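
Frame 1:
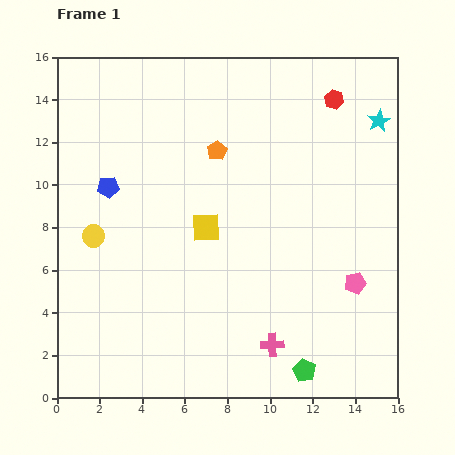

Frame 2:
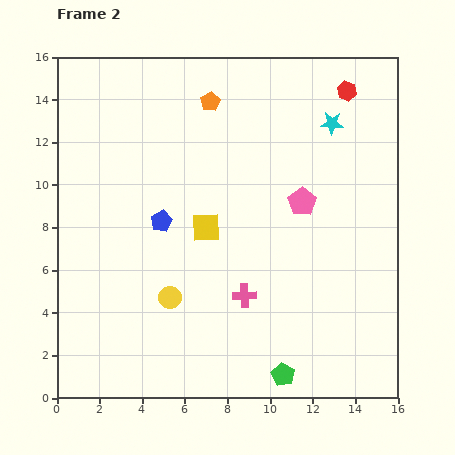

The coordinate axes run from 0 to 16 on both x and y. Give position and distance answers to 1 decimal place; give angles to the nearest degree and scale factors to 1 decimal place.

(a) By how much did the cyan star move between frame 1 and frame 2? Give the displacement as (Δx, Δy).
(-2.2, -0.1)

The cyan star was at (15.1, 13.0) in frame 1 and (12.9, 12.9) in frame 2.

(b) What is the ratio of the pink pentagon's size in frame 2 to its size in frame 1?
1.3×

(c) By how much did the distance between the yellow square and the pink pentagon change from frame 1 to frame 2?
-2.8

Distance in frame 1: 7.5. Distance in frame 2: 4.7.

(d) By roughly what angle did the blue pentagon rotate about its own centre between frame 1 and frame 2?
23° counter-clockwise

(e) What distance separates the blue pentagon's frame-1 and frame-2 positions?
3.0

The blue pentagon moved from (2.4, 9.9) to (4.9, 8.3), a distance of √(2.5² + 1.6²) ≈ 3.0.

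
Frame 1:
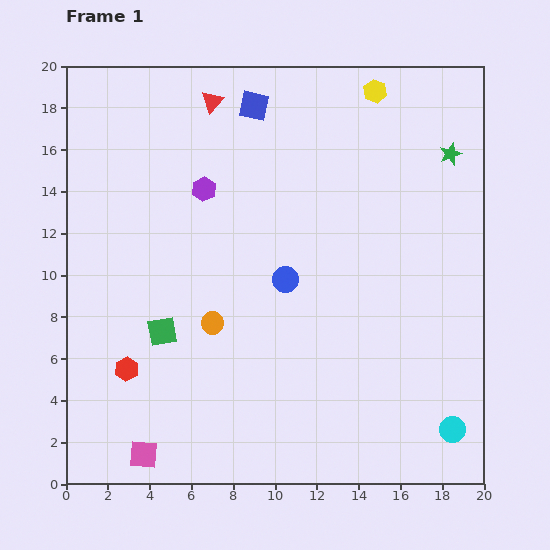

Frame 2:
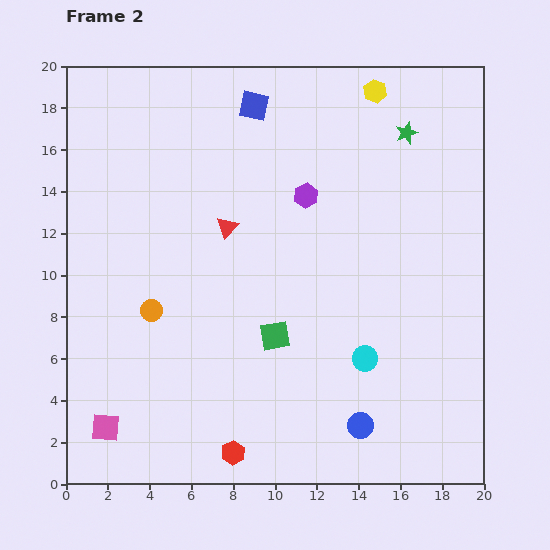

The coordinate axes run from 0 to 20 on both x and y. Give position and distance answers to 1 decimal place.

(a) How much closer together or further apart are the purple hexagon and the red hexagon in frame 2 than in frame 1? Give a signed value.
+3.4

Distance in frame 1: 9.4. Distance in frame 2: 12.8.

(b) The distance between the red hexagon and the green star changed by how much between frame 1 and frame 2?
-1.2

Distance in frame 1: 18.6. Distance in frame 2: 17.4.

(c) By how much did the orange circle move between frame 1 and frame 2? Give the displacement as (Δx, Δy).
(-2.9, 0.6)

The orange circle was at (7.0, 7.7) in frame 1 and (4.1, 8.3) in frame 2.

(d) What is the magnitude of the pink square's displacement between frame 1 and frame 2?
2.2

The pink square moved from (3.7, 1.4) to (1.9, 2.7), a distance of √(1.8² + 1.3²) ≈ 2.2.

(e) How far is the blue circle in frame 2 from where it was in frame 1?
7.9

The blue circle moved from (10.5, 9.8) to (14.1, 2.8), a distance of √(3.6² + 7.0²) ≈ 7.9.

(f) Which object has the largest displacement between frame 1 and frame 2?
the blue circle

(moved 7.9; next 6.5)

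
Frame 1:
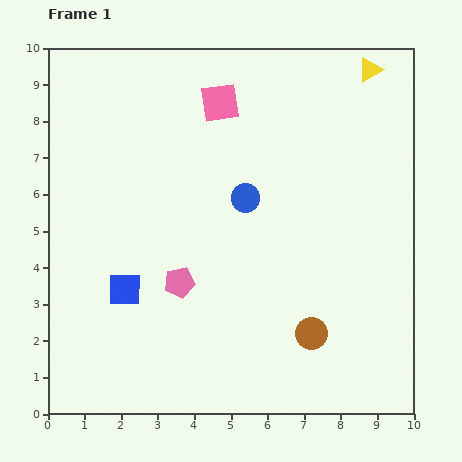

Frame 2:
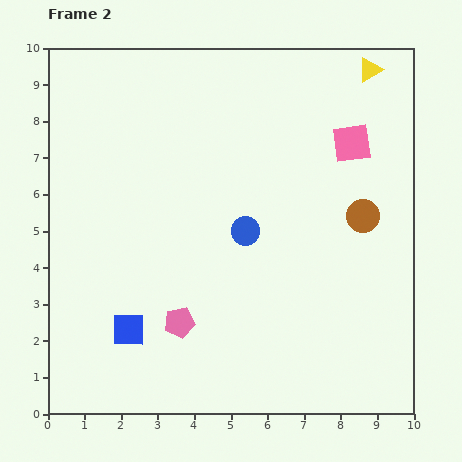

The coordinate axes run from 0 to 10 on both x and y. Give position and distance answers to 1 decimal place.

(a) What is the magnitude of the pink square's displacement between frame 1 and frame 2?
3.8

The pink square moved from (4.7, 8.5) to (8.3, 7.4), a distance of √(3.6² + 1.1²) ≈ 3.8.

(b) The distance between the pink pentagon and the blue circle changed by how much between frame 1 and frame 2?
+0.2

Distance in frame 1: 2.9. Distance in frame 2: 3.1.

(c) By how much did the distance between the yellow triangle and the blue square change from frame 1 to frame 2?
+0.7

Distance in frame 1: 9.0. Distance in frame 2: 9.7.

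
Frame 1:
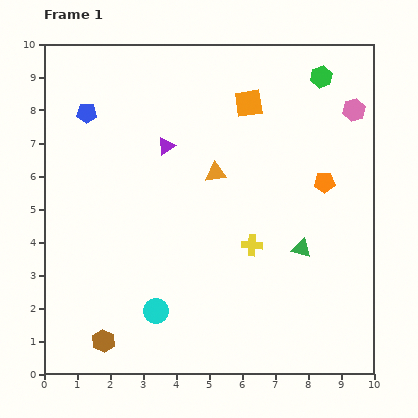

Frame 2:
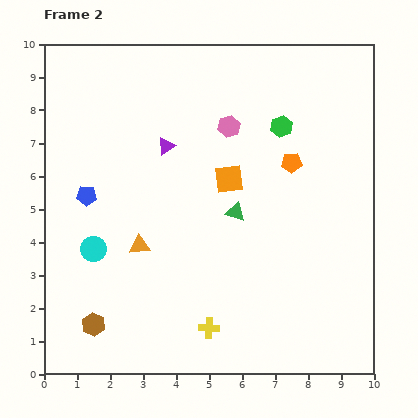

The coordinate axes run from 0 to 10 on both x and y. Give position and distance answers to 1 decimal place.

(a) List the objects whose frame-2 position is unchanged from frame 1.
the purple triangle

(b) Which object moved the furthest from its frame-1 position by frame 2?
the pink hexagon

(moved 3.8; next 3.2)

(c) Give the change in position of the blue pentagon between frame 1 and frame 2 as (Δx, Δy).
(0.0, -2.5)

The blue pentagon was at (1.3, 7.9) in frame 1 and (1.3, 5.4) in frame 2.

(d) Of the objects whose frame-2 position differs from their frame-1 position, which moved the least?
the brown hexagon

(moved 0.6)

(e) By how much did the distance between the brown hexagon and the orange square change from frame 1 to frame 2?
-2.4

Distance in frame 1: 8.4. Distance in frame 2: 6.0.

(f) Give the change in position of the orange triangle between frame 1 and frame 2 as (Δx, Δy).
(-2.3, -2.2)

The orange triangle was at (5.2, 6.1) in frame 1 and (2.9, 3.9) in frame 2.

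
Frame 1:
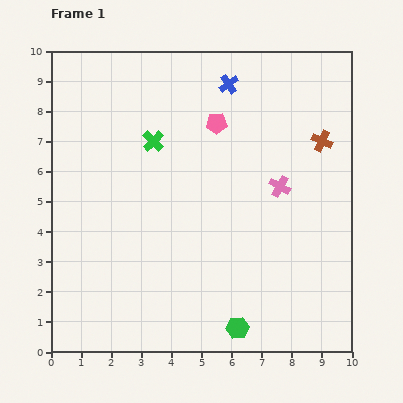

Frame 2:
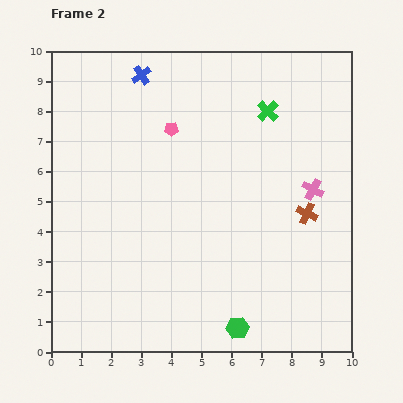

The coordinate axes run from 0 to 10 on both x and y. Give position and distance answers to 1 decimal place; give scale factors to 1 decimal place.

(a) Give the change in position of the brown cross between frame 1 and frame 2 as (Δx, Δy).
(-0.5, -2.4)

The brown cross was at (9.0, 7.0) in frame 1 and (8.5, 4.6) in frame 2.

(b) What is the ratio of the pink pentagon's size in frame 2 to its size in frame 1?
0.7×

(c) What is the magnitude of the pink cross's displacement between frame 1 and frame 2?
1.1

The pink cross moved from (7.6, 5.5) to (8.7, 5.4), a distance of √(1.1² + 0.1²) ≈ 1.1.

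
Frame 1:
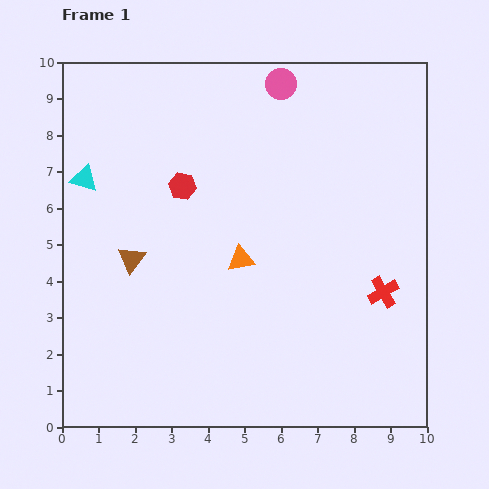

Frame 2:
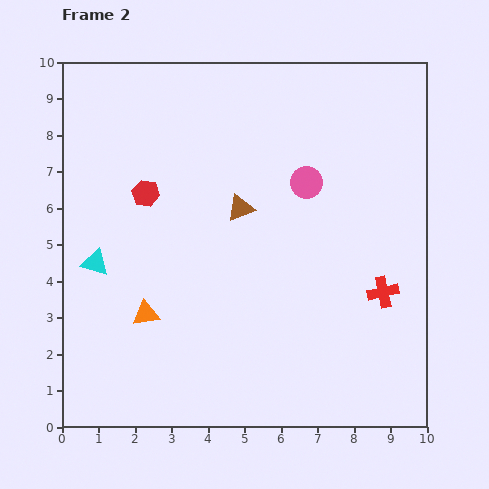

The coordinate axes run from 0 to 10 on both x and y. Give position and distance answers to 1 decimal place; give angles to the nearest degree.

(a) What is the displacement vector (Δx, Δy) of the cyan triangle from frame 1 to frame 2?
(0.3, -2.3)

The cyan triangle was at (0.6, 6.8) in frame 1 and (0.9, 4.5) in frame 2.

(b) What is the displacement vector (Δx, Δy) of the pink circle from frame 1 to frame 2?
(0.7, -2.7)

The pink circle was at (6.0, 9.4) in frame 1 and (6.7, 6.7) in frame 2.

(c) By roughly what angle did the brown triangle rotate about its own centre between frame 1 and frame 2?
32° clockwise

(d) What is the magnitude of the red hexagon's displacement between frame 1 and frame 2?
1.0

The red hexagon moved from (3.3, 6.6) to (2.3, 6.4), a distance of √(1.0² + 0.2²) ≈ 1.0.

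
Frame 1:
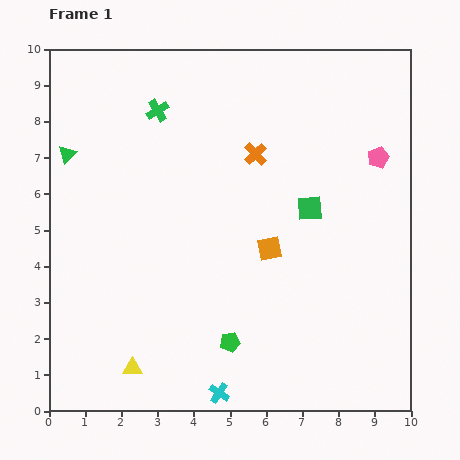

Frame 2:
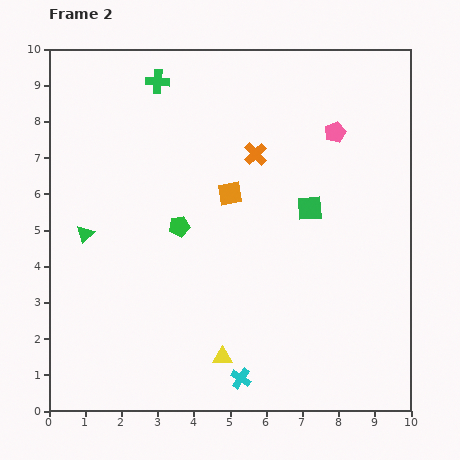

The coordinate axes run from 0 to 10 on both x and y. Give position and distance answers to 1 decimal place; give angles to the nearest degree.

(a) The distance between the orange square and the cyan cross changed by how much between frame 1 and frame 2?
+0.9

Distance in frame 1: 4.2. Distance in frame 2: 5.1.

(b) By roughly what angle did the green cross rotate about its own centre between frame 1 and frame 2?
35° clockwise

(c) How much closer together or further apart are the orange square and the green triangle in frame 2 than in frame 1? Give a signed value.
-2.1

Distance in frame 1: 6.2. Distance in frame 2: 4.1.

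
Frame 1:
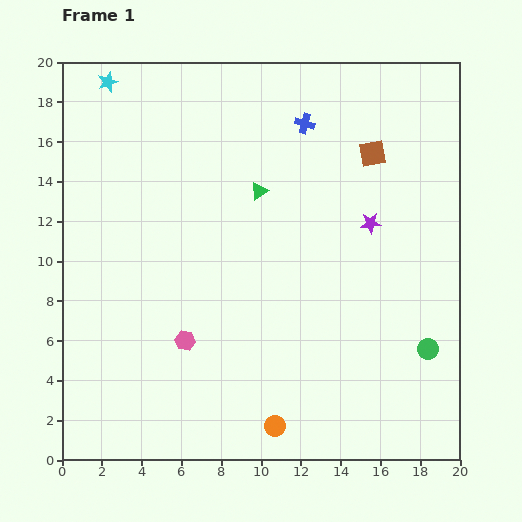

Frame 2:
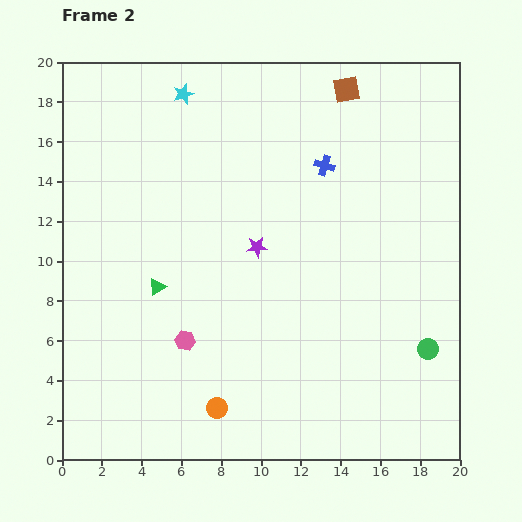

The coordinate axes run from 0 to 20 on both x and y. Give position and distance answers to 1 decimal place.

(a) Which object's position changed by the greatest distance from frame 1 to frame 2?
the green triangle

(moved 7.0; next 5.8)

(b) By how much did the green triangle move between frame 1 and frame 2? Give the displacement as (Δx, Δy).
(-5.1, -4.8)

The green triangle was at (9.9, 13.5) in frame 1 and (4.8, 8.7) in frame 2.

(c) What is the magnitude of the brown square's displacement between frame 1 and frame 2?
3.5

The brown square moved from (15.6, 15.4) to (14.3, 18.6), a distance of √(1.3² + 3.2²) ≈ 3.5.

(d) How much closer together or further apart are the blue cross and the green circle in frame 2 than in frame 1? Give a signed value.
-2.3

Distance in frame 1: 12.9. Distance in frame 2: 10.6.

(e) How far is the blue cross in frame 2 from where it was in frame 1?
2.3

The blue cross moved from (12.2, 16.9) to (13.2, 14.8), a distance of √(1.0² + 2.1²) ≈ 2.3.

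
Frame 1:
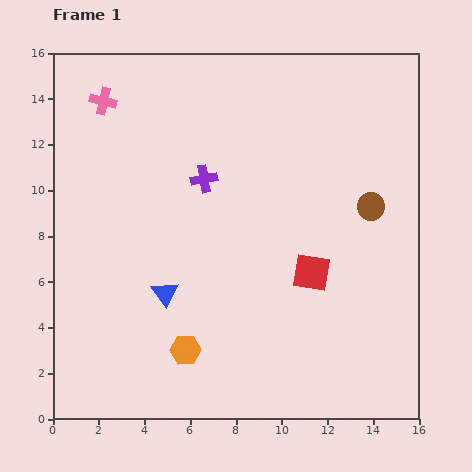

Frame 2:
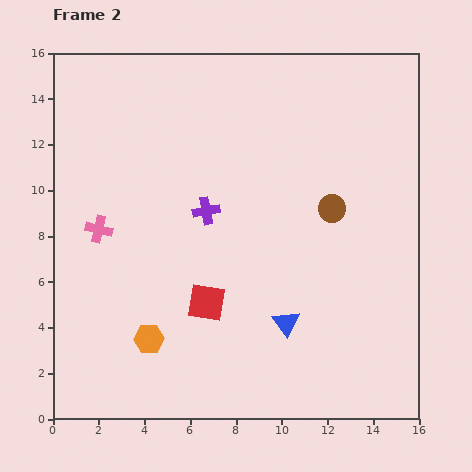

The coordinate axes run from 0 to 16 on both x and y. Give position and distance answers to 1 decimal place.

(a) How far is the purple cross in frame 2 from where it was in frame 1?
1.4

The purple cross moved from (6.6, 10.5) to (6.7, 9.1), a distance of √(0.1² + 1.4²) ≈ 1.4.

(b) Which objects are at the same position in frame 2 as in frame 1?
none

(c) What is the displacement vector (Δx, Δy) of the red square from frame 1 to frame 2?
(-4.6, -1.3)

The red square was at (11.3, 6.4) in frame 1 and (6.7, 5.1) in frame 2.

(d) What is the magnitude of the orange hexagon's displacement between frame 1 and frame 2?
1.7

The orange hexagon moved from (5.8, 3.0) to (4.2, 3.5), a distance of √(1.6² + 0.5²) ≈ 1.7.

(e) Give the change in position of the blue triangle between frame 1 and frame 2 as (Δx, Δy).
(5.3, -1.3)

The blue triangle was at (4.9, 5.5) in frame 1 and (10.2, 4.2) in frame 2.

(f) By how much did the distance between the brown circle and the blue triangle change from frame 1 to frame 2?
-4.4

Distance in frame 1: 9.8. Distance in frame 2: 5.4.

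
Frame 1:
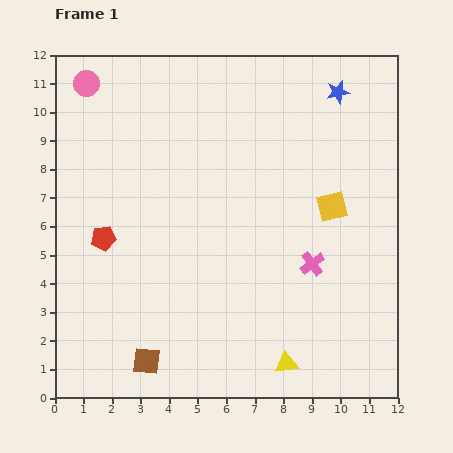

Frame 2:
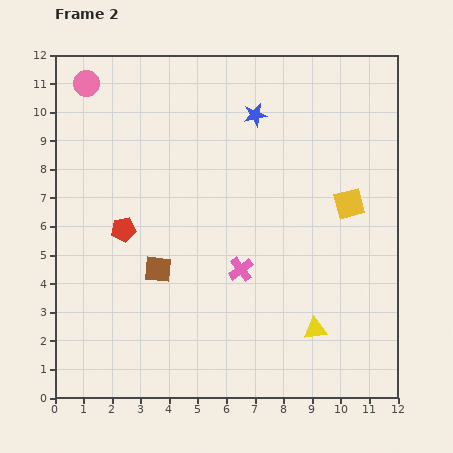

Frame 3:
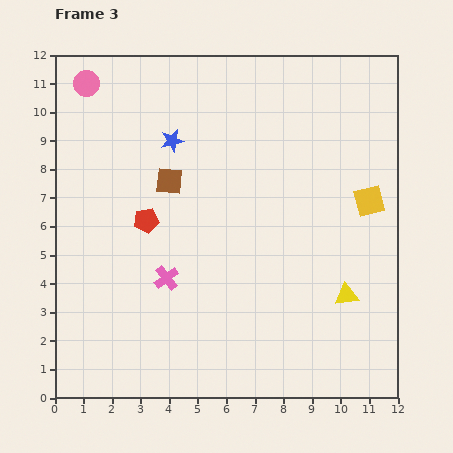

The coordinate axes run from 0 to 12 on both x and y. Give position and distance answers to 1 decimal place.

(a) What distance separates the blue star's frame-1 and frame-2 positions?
3.0

The blue star moved from (9.9, 10.7) to (7.0, 9.9), a distance of √(2.9² + 0.8²) ≈ 3.0.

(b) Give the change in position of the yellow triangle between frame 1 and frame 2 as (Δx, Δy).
(1.0, 1.2)

The yellow triangle was at (8.1, 1.2) in frame 1 and (9.1, 2.4) in frame 2.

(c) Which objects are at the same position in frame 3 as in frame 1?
the pink circle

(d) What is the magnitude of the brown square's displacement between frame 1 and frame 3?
6.4

The brown square moved from (3.2, 1.3) to (4.0, 7.6), a distance of √(0.8² + 6.3²) ≈ 6.4.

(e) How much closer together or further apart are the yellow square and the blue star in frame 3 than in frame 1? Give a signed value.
+3.2

Distance in frame 1: 4.0. Distance in frame 3: 7.2.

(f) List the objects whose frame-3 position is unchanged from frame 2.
the pink circle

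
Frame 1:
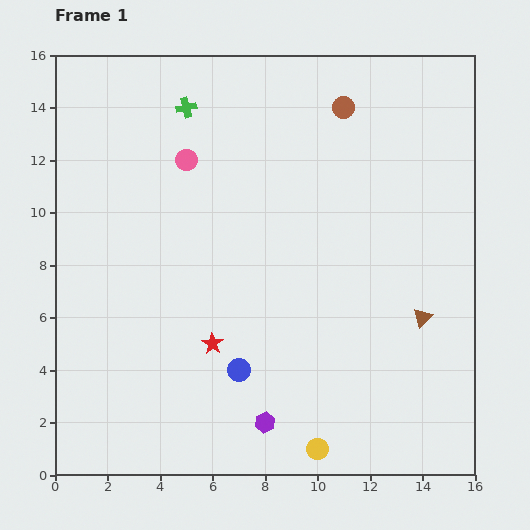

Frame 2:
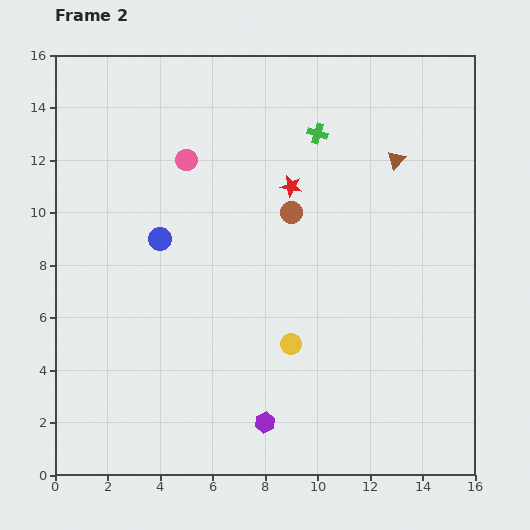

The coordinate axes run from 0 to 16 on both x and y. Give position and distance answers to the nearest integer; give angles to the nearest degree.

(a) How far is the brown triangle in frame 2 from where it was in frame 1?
6

The brown triangle moved from (14, 6) to (13, 12), a distance of √(1² + 6²) ≈ 6.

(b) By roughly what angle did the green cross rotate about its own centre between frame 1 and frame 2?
30° clockwise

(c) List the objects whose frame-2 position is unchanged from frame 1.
the purple hexagon, the pink circle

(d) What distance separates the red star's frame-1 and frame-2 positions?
7

The red star moved from (6, 5) to (9, 11), a distance of √(3² + 6²) ≈ 7.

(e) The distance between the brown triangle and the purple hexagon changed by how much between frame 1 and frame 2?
+4

Distance in frame 1: 7. Distance in frame 2: 11.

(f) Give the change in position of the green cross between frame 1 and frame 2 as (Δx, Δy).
(5, -1)

The green cross was at (5, 14) in frame 1 and (10, 13) in frame 2.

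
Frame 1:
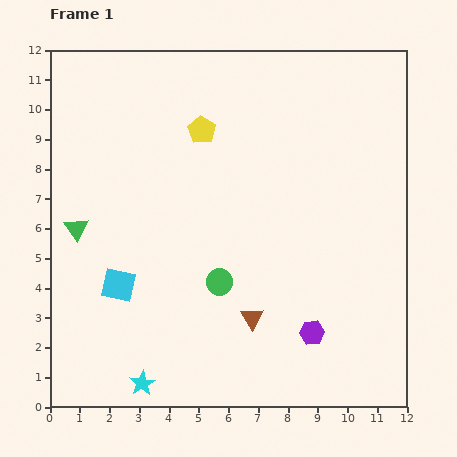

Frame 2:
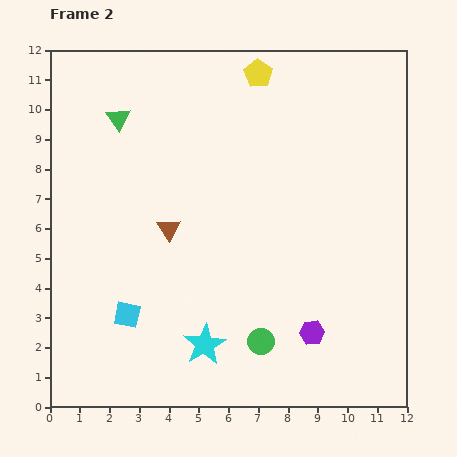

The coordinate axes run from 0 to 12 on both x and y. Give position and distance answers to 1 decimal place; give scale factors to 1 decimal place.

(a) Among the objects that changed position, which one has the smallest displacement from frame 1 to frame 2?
the cyan square

(moved 1.0)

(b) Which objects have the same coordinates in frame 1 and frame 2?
the purple hexagon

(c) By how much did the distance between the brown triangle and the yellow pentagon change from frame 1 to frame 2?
-0.5

Distance in frame 1: 6.5. Distance in frame 2: 6.0.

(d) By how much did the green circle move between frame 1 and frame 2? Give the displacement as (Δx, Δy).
(1.4, -2.0)

The green circle was at (5.7, 4.2) in frame 1 and (7.1, 2.2) in frame 2.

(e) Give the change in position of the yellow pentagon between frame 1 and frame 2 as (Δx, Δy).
(1.9, 1.9)

The yellow pentagon was at (5.1, 9.3) in frame 1 and (7.0, 11.2) in frame 2.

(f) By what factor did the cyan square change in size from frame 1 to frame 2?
0.8×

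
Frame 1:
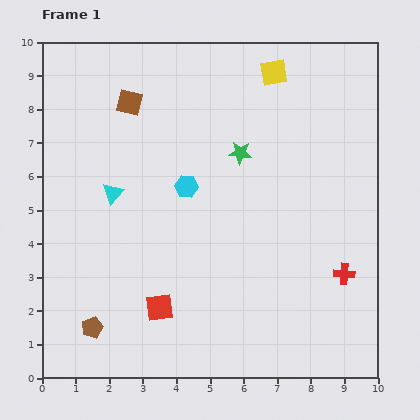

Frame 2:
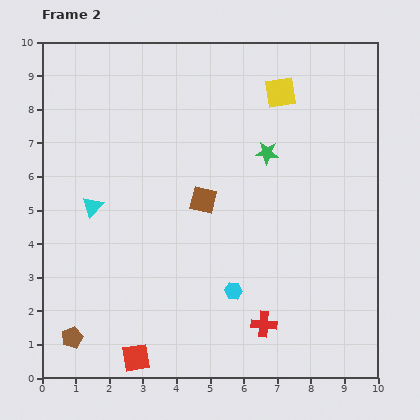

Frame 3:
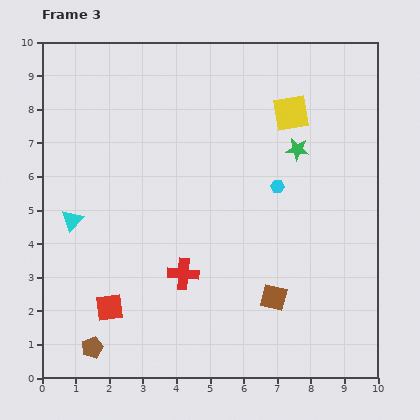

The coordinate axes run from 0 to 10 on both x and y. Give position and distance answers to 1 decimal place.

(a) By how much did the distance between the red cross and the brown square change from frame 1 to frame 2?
-4.1

Distance in frame 1: 8.2. Distance in frame 2: 4.1.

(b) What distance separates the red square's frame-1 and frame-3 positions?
1.5

The red square moved from (3.5, 2.1) to (2.0, 2.1), a distance of √(1.5² + 0.0²) ≈ 1.5.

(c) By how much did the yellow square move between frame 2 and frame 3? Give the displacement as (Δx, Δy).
(0.3, -0.6)

The yellow square was at (7.1, 8.5) in frame 2 and (7.4, 7.9) in frame 3.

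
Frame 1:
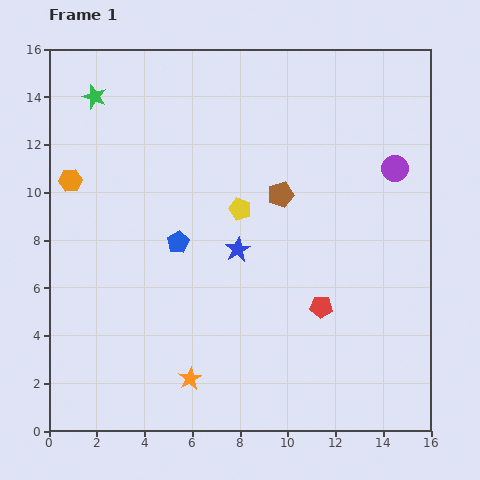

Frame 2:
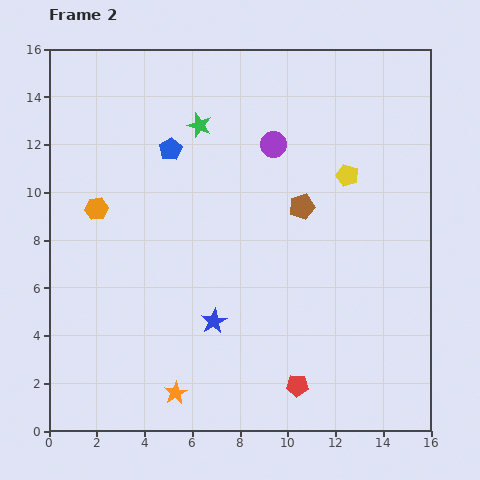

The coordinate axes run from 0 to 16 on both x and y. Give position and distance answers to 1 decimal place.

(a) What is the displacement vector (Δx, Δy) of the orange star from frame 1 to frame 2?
(-0.6, -0.6)

The orange star was at (5.9, 2.2) in frame 1 and (5.3, 1.6) in frame 2.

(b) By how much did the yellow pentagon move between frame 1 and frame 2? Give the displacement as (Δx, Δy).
(4.5, 1.4)

The yellow pentagon was at (8.0, 9.3) in frame 1 and (12.5, 10.7) in frame 2.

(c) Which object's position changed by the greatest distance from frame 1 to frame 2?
the purple circle

(moved 5.2; next 4.7)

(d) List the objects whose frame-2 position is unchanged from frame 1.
none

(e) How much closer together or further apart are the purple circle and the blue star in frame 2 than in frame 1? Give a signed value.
+0.4

Distance in frame 1: 7.4. Distance in frame 2: 7.8.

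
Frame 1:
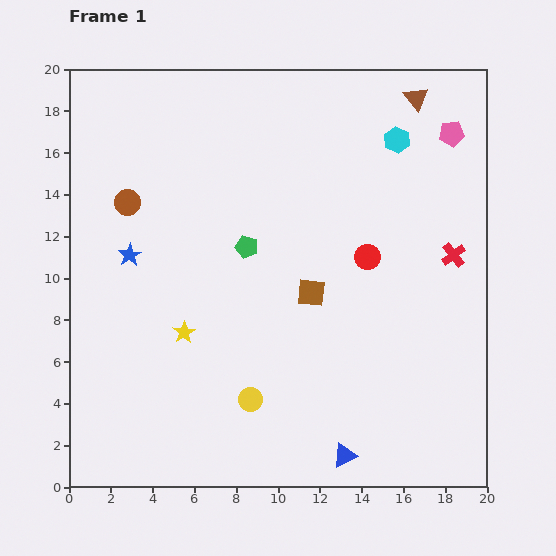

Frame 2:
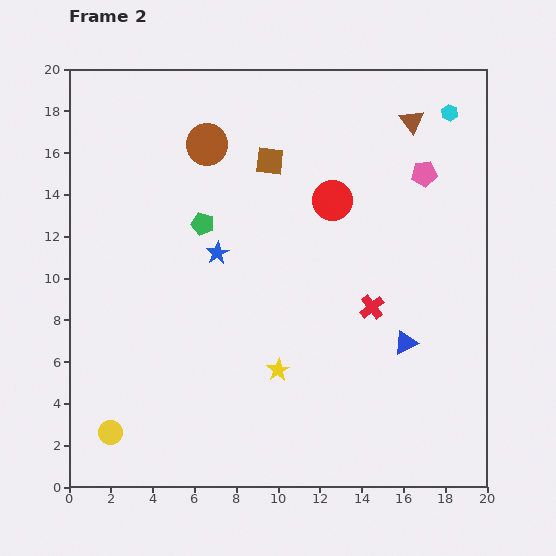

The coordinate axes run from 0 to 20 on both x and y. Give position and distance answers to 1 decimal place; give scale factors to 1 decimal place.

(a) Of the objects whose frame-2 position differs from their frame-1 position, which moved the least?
the brown triangle

(moved 1.1)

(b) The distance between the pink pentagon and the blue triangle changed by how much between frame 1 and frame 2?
-8.1

Distance in frame 1: 16.2. Distance in frame 2: 8.1.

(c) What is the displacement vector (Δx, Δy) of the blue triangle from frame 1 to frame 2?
(2.9, 5.4)

The blue triangle was at (13.2, 1.5) in frame 1 and (16.1, 6.9) in frame 2.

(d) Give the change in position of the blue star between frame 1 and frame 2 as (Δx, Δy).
(4.2, 0.1)

The blue star was at (2.9, 11.1) in frame 1 and (7.1, 11.2) in frame 2.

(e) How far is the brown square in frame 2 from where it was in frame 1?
6.6

The brown square moved from (11.6, 9.3) to (9.6, 15.6), a distance of √(2.0² + 6.3²) ≈ 6.6.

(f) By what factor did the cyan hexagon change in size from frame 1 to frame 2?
0.7×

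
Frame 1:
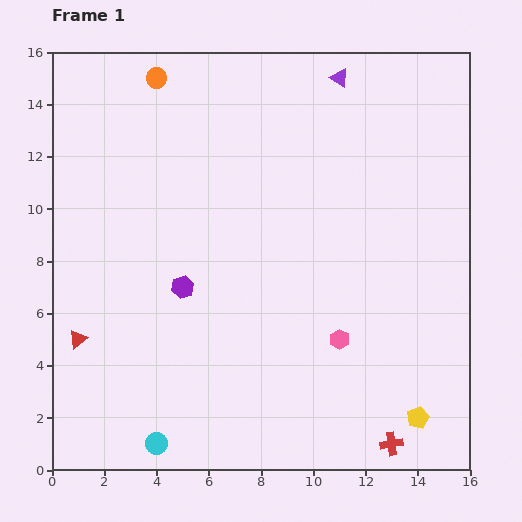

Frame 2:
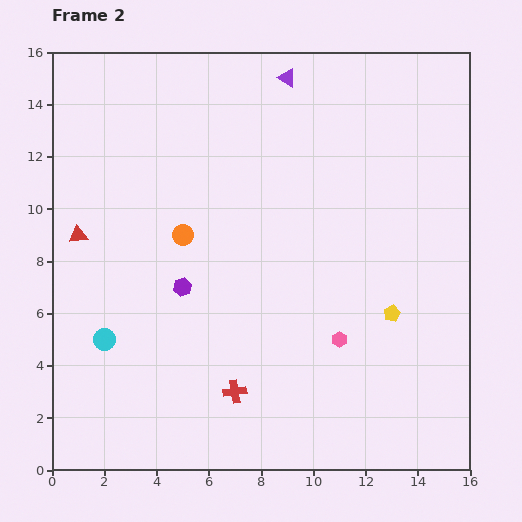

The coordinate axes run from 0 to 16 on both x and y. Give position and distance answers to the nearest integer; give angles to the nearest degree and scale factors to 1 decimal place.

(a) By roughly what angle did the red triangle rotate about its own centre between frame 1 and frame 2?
30° clockwise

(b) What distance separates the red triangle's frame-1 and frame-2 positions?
4

The red triangle moved from (1, 5) to (1, 9), a distance of √(0² + 4²) ≈ 4.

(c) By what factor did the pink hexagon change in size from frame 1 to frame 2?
0.8×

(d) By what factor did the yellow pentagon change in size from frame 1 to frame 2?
0.7×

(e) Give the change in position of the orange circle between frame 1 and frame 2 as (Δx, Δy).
(1, -6)

The orange circle was at (4, 15) in frame 1 and (5, 9) in frame 2.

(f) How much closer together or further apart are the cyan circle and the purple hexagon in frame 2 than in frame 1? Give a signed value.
-2

Distance in frame 1: 6. Distance in frame 2: 4.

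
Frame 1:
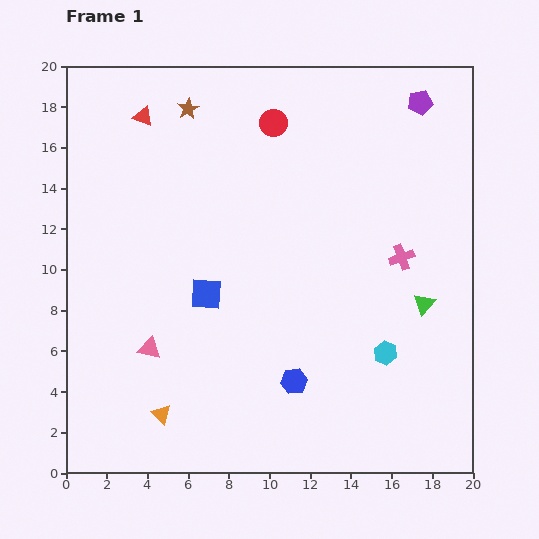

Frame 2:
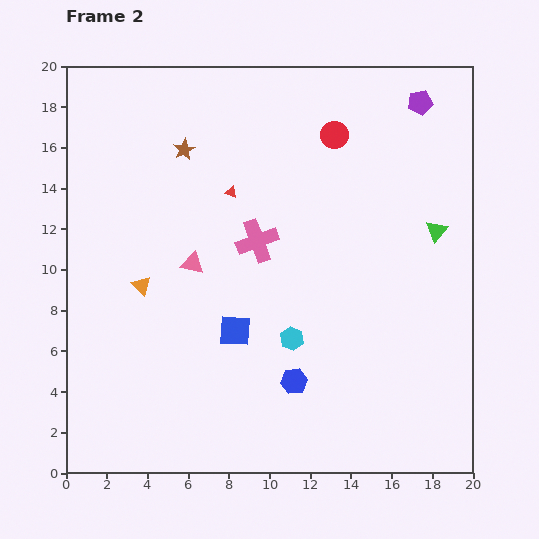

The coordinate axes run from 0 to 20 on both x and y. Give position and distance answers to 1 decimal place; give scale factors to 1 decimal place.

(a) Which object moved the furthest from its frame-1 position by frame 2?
the pink cross

(moved 7.1; next 6.4)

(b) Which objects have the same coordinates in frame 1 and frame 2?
the purple pentagon, the blue hexagon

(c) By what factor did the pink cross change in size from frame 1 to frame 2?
1.7×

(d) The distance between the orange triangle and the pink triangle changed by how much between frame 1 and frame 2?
-0.6

Distance in frame 1: 3.3. Distance in frame 2: 2.7.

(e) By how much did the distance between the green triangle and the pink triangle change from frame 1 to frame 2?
-1.6

Distance in frame 1: 13.7. Distance in frame 2: 12.1.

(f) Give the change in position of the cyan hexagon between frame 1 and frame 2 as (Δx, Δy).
(-4.6, 0.7)

The cyan hexagon was at (15.7, 5.9) in frame 1 and (11.1, 6.6) in frame 2.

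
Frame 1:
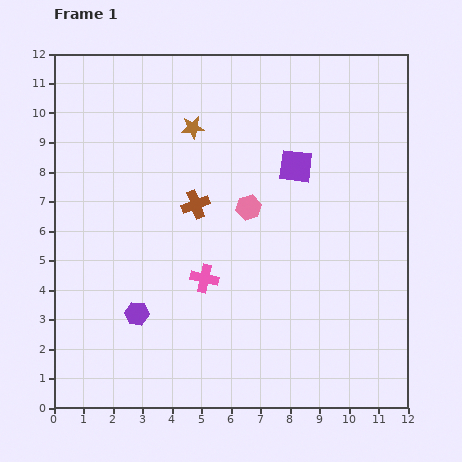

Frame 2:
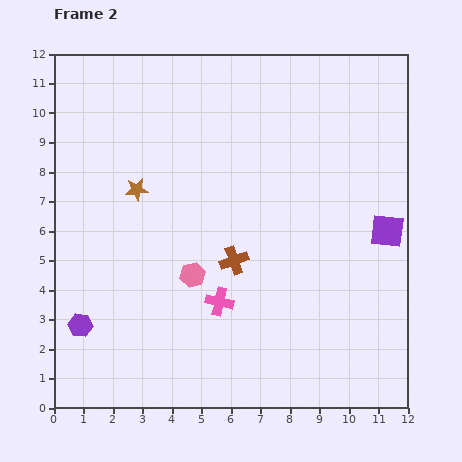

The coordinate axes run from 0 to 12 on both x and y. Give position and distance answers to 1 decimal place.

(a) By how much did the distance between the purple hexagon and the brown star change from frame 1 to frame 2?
-1.6

Distance in frame 1: 6.6. Distance in frame 2: 5.0.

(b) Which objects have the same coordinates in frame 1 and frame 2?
none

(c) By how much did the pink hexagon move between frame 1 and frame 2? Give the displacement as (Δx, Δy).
(-1.9, -2.3)

The pink hexagon was at (6.6, 6.8) in frame 1 and (4.7, 4.5) in frame 2.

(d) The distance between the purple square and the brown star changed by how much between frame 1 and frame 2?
+4.9

Distance in frame 1: 3.7. Distance in frame 2: 8.6.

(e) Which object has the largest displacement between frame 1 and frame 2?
the purple square

(moved 3.8; next 3.0)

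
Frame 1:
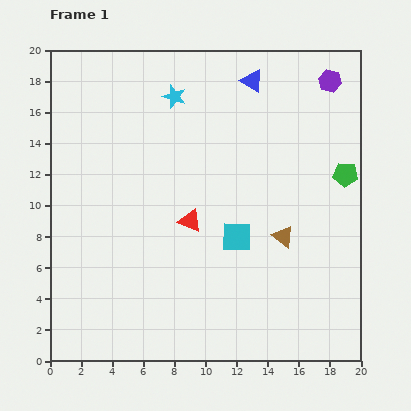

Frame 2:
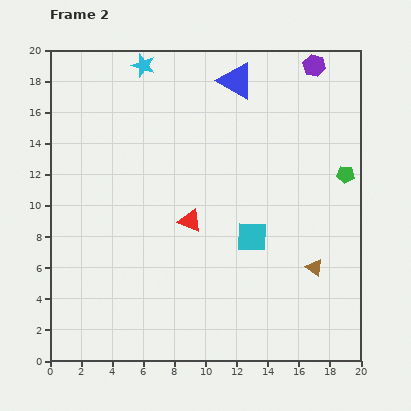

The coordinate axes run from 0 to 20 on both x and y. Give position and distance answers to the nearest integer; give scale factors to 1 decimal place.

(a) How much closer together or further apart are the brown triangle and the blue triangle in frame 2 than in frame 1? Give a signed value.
+3

Distance in frame 1: 10. Distance in frame 2: 13.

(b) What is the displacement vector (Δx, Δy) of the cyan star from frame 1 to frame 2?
(-2, 2)

The cyan star was at (8, 17) in frame 1 and (6, 19) in frame 2.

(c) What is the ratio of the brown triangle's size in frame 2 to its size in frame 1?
0.8×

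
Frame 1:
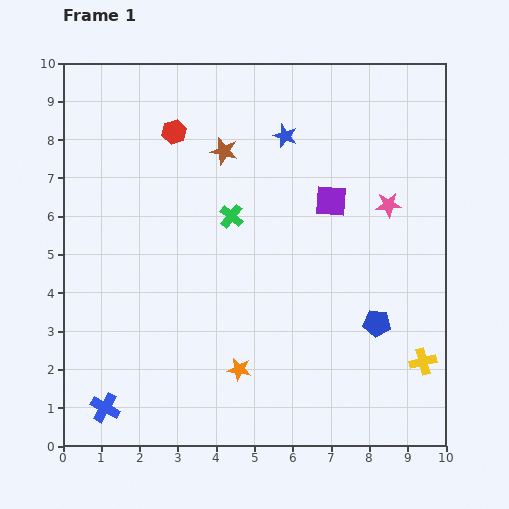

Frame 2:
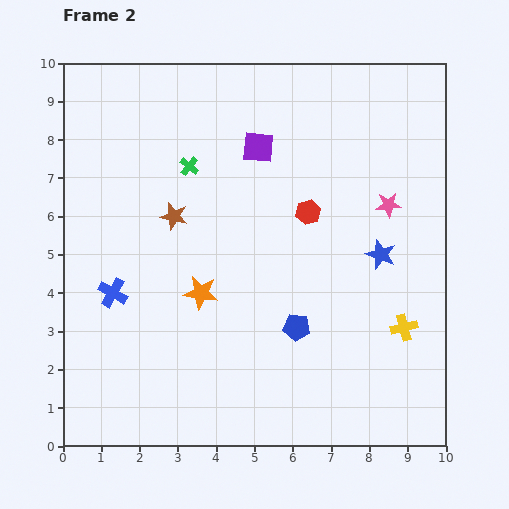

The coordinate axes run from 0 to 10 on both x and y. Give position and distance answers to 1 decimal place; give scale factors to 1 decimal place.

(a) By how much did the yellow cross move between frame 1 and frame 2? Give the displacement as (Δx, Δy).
(-0.5, 0.9)

The yellow cross was at (9.4, 2.2) in frame 1 and (8.9, 3.1) in frame 2.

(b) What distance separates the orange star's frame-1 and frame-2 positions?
2.2

The orange star moved from (4.6, 2.0) to (3.6, 4.0), a distance of √(1.0² + 2.0²) ≈ 2.2.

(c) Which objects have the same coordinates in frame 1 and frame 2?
the pink star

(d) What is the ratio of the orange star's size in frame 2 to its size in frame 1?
1.4×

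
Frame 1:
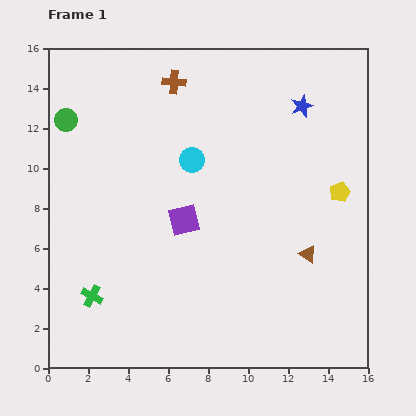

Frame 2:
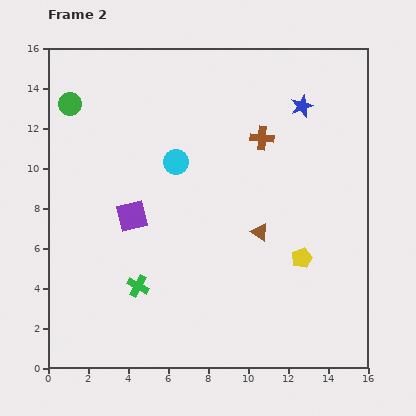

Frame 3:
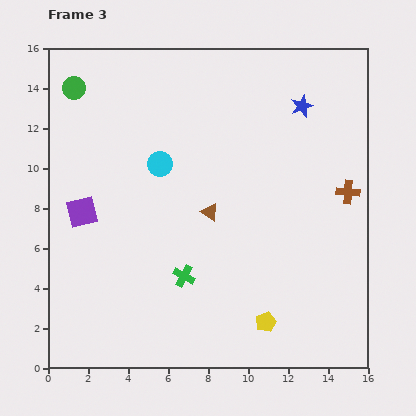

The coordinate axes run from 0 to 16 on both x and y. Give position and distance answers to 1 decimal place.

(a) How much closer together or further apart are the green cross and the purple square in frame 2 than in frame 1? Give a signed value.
-2.5

Distance in frame 1: 6.0. Distance in frame 2: 3.5.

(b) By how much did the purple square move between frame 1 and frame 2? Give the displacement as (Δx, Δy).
(-2.6, 0.2)

The purple square was at (6.8, 7.4) in frame 1 and (4.2, 7.6) in frame 2.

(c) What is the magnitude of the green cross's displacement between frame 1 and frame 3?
4.7

The green cross moved from (2.2, 3.6) to (6.8, 4.6), a distance of √(4.6² + 1.0²) ≈ 4.7.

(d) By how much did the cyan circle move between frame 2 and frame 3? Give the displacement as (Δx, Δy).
(-0.8, -0.1)

The cyan circle was at (6.4, 10.3) in frame 2 and (5.6, 10.2) in frame 3.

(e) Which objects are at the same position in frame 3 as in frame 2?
the blue star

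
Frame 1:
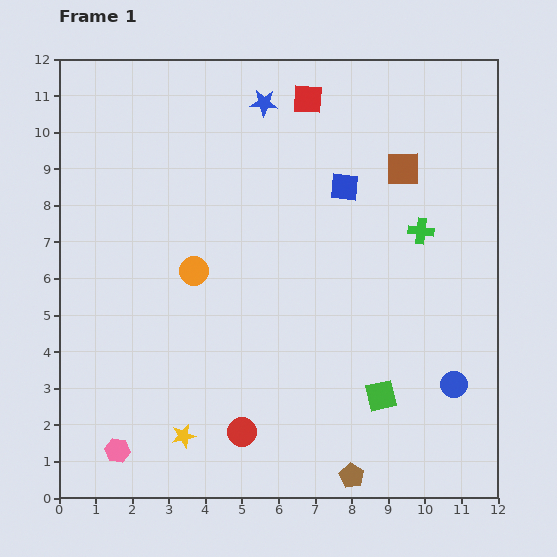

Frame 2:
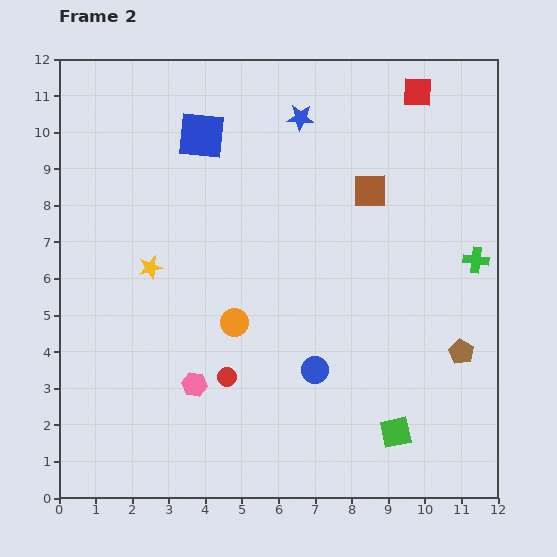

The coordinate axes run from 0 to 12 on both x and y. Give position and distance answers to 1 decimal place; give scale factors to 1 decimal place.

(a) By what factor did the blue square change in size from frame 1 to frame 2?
1.7×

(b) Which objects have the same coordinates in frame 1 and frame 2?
none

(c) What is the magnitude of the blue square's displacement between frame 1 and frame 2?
4.1

The blue square moved from (7.8, 8.5) to (3.9, 9.9), a distance of √(3.9² + 1.4²) ≈ 4.1.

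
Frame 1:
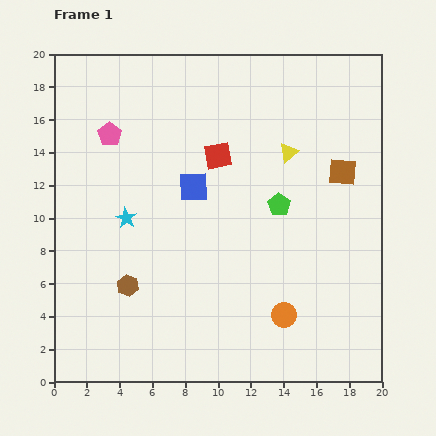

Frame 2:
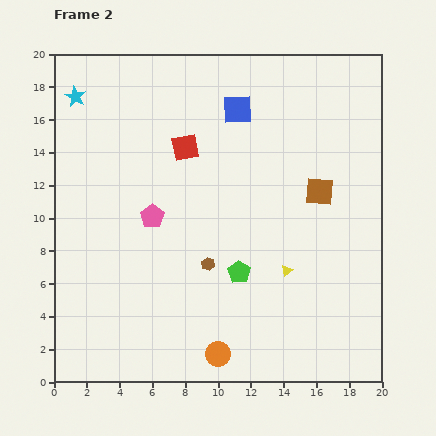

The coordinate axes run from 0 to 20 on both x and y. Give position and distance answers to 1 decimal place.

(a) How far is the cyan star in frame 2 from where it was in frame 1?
8.0

The cyan star moved from (4.4, 10.0) to (1.3, 17.4), a distance of √(3.1² + 7.4²) ≈ 8.0.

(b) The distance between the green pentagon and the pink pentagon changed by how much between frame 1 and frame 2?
-4.9

Distance in frame 1: 11.2. Distance in frame 2: 6.3.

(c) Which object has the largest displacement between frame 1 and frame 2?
the cyan star

(moved 8.0; next 7.2)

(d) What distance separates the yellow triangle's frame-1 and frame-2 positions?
7.2

The yellow triangle moved from (14.3, 14.0) to (14.2, 6.8), a distance of √(0.1² + 7.2²) ≈ 7.2.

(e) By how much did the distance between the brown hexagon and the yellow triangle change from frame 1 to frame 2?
-7.9

Distance in frame 1: 12.7. Distance in frame 2: 4.8.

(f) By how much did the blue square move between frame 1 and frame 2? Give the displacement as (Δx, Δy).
(2.7, 4.7)

The blue square was at (8.5, 11.9) in frame 1 and (11.2, 16.6) in frame 2.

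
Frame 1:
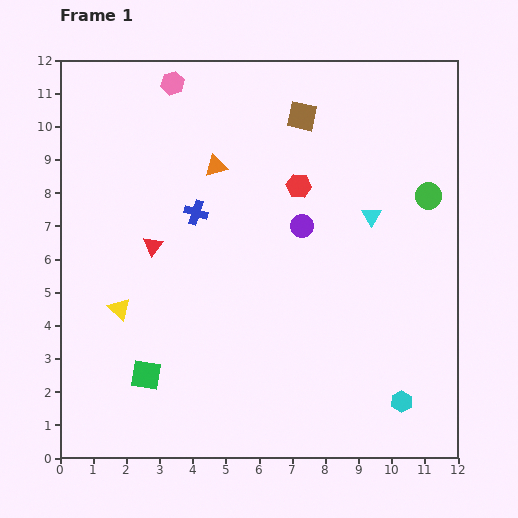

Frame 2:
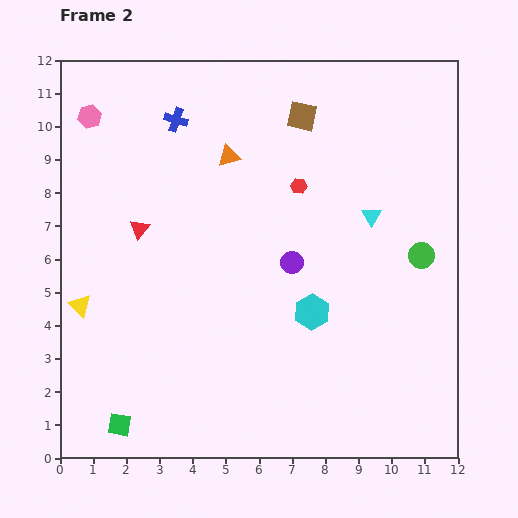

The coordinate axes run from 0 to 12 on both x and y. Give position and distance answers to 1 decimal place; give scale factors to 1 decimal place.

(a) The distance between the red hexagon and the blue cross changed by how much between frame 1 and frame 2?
+1.0

Distance in frame 1: 3.2. Distance in frame 2: 4.2.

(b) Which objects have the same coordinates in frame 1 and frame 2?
the red hexagon, the brown square, the cyan triangle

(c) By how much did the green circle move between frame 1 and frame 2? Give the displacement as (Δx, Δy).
(-0.2, -1.8)

The green circle was at (11.1, 7.9) in frame 1 and (10.9, 6.1) in frame 2.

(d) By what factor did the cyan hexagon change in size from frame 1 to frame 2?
1.7×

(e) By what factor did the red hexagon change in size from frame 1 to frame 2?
0.7×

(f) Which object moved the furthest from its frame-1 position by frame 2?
the cyan hexagon

(moved 3.8; next 2.9)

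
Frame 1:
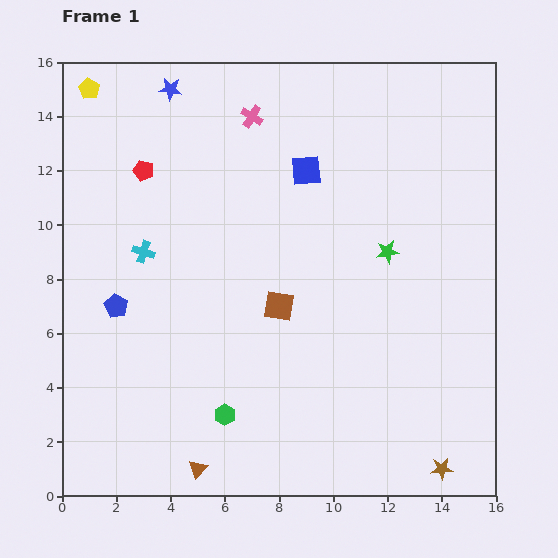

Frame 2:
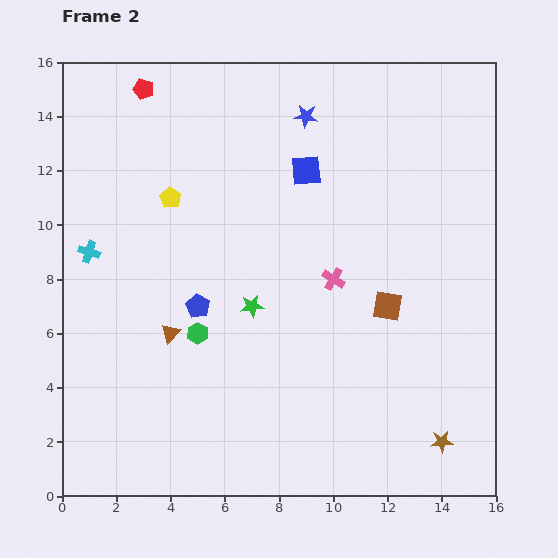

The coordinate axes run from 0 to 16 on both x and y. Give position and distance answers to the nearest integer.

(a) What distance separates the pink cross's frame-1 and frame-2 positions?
7

The pink cross moved from (7, 14) to (10, 8), a distance of √(3² + 6²) ≈ 7.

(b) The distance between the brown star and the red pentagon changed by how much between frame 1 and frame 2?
+1

Distance in frame 1: 16. Distance in frame 2: 17.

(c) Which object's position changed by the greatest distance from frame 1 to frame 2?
the pink cross

(moved 7; next 5)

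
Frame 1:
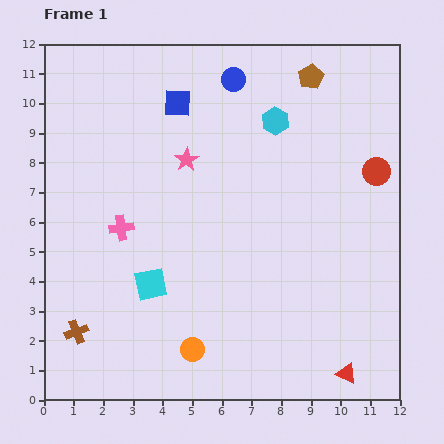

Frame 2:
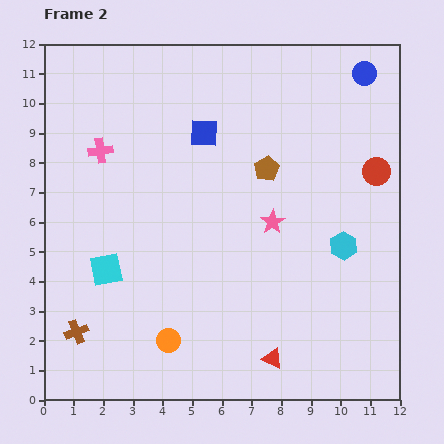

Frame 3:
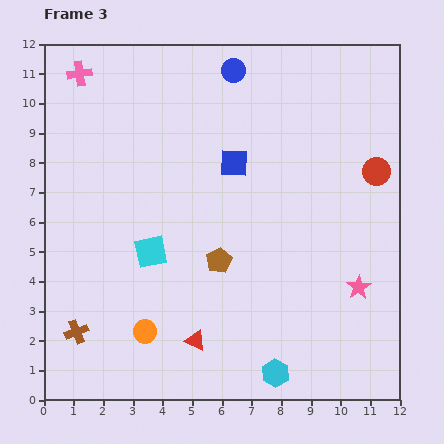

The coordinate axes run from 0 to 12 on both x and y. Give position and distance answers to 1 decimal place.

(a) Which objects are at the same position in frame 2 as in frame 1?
the brown cross, the red circle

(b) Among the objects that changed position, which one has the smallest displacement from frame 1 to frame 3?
the blue circle

(moved 0.3)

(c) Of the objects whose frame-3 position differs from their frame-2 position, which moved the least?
the orange circle

(moved 0.9)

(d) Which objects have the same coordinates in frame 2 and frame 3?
the brown cross, the red circle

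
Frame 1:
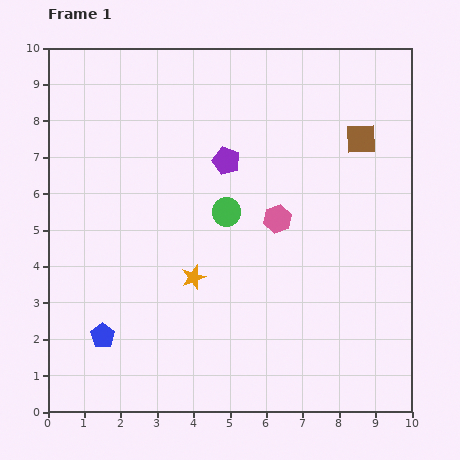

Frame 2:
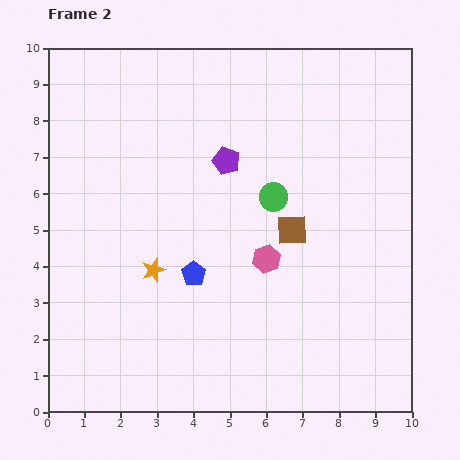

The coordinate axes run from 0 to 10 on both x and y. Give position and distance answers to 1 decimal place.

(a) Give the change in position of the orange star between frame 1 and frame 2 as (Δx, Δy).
(-1.1, 0.2)

The orange star was at (4.0, 3.7) in frame 1 and (2.9, 3.9) in frame 2.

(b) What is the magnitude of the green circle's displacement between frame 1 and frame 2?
1.4

The green circle moved from (4.9, 5.5) to (6.2, 5.9), a distance of √(1.3² + 0.4²) ≈ 1.4.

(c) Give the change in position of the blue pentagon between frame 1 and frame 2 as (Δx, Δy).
(2.5, 1.7)

The blue pentagon was at (1.5, 2.1) in frame 1 and (4.0, 3.8) in frame 2.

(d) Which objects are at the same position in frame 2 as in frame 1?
the purple pentagon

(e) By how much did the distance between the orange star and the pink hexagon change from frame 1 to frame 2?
+0.3

Distance in frame 1: 2.8. Distance in frame 2: 3.1.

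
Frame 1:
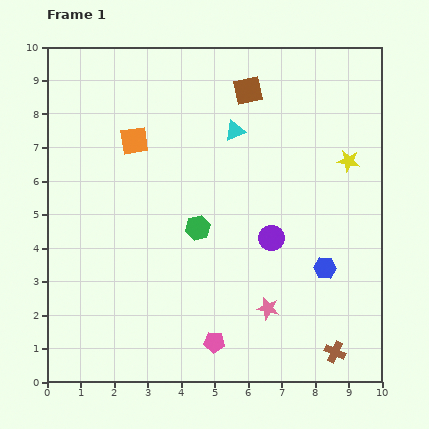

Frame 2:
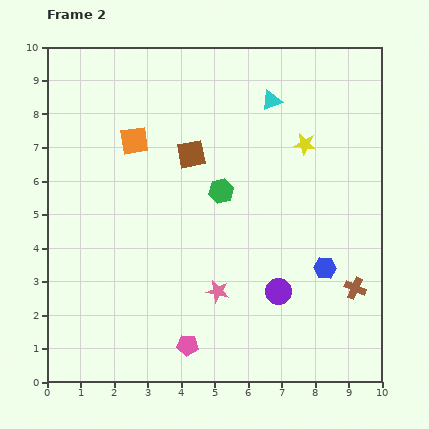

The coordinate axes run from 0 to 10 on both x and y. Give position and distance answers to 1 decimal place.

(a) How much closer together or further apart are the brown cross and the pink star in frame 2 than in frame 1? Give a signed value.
+1.7

Distance in frame 1: 2.4. Distance in frame 2: 4.1.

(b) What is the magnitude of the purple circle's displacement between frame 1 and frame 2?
1.6

The purple circle moved from (6.7, 4.3) to (6.9, 2.7), a distance of √(0.2² + 1.6²) ≈ 1.6.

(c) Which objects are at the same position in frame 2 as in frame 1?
the orange square, the blue hexagon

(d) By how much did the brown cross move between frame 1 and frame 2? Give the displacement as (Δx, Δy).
(0.6, 1.9)

The brown cross was at (8.6, 0.9) in frame 1 and (9.2, 2.8) in frame 2.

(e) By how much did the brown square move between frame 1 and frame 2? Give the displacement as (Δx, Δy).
(-1.7, -1.9)

The brown square was at (6.0, 8.7) in frame 1 and (4.3, 6.8) in frame 2.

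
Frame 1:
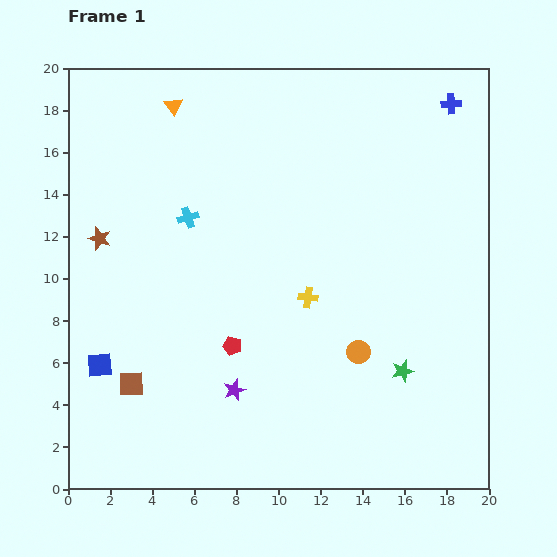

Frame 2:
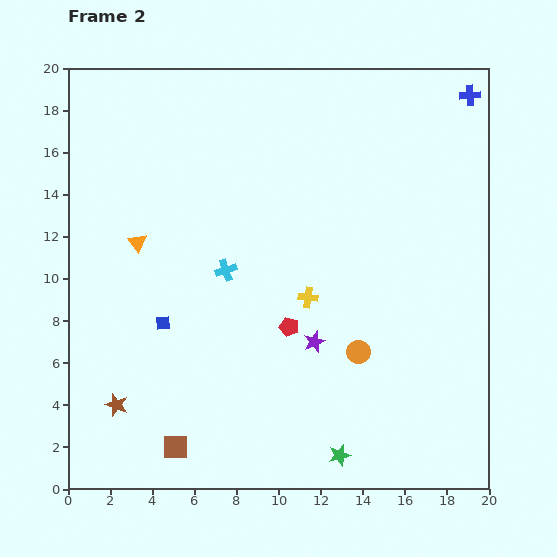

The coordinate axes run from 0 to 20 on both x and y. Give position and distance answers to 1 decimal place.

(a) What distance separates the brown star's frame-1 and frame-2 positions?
7.9

The brown star moved from (1.5, 11.9) to (2.3, 4.0), a distance of √(0.8² + 7.9²) ≈ 7.9.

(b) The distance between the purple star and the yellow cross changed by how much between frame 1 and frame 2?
-3.5

Distance in frame 1: 5.6. Distance in frame 2: 2.1.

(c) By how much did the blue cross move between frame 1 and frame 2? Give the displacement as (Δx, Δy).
(0.9, 0.4)

The blue cross was at (18.2, 18.3) in frame 1 and (19.1, 18.7) in frame 2.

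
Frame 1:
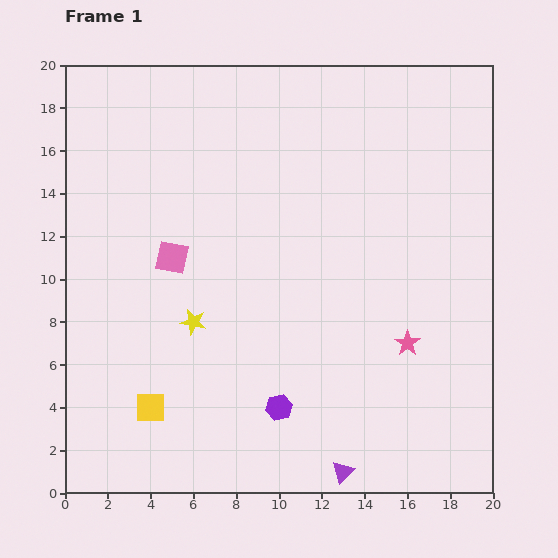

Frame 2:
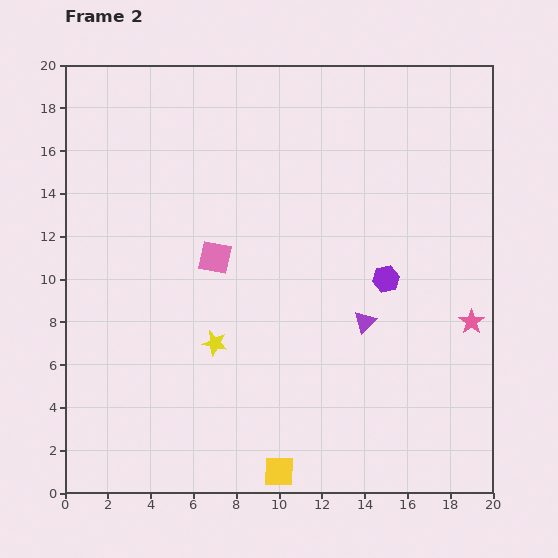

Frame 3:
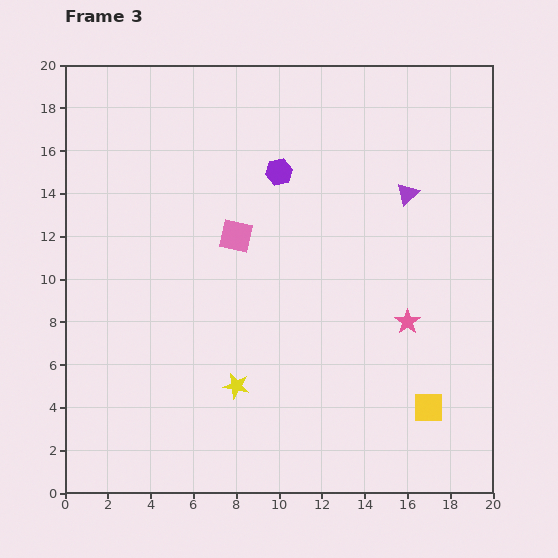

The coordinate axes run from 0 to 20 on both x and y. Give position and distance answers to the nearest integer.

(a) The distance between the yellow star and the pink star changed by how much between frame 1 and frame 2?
+2

Distance in frame 1: 10. Distance in frame 2: 12.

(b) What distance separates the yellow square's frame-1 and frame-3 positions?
13

The yellow square moved from (4, 4) to (17, 4), a distance of √(13² + 0²) ≈ 13.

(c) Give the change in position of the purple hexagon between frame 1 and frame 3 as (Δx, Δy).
(0, 11)

The purple hexagon was at (10, 4) in frame 1 and (10, 15) in frame 3.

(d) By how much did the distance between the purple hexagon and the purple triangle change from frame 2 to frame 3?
+4

Distance in frame 2: 2. Distance in frame 3: 6.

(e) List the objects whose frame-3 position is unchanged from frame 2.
none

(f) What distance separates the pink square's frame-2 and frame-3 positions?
1

The pink square moved from (7, 11) to (8, 12), a distance of √(1² + 1²) ≈ 1.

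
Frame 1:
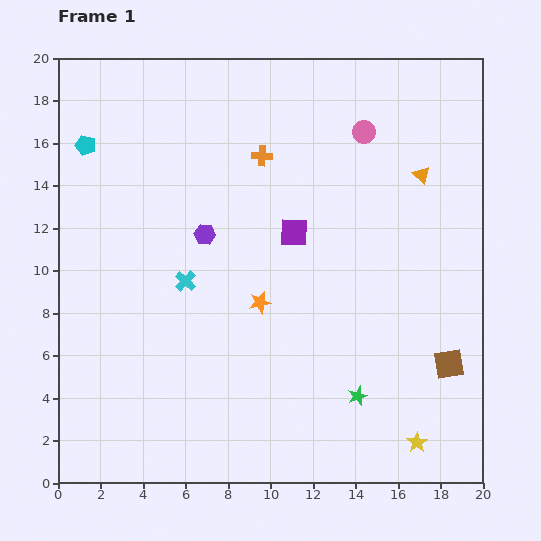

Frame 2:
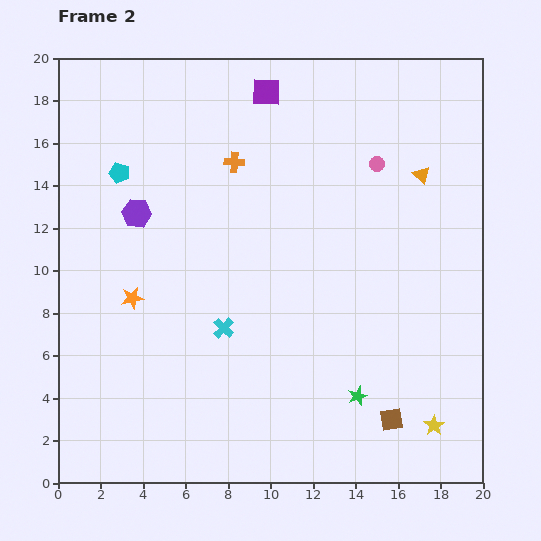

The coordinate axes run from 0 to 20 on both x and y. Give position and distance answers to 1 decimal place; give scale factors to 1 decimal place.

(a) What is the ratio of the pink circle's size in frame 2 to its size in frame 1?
0.7×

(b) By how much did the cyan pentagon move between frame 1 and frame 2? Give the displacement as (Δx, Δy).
(1.6, -1.3)

The cyan pentagon was at (1.3, 15.9) in frame 1 and (2.9, 14.6) in frame 2.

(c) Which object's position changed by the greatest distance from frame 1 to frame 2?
the purple square

(moved 6.7; next 6.0)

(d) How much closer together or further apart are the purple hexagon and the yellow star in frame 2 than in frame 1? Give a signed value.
+3.2

Distance in frame 1: 14.0. Distance in frame 2: 17.2.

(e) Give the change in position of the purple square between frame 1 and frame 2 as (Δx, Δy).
(-1.3, 6.6)

The purple square was at (11.1, 11.8) in frame 1 and (9.8, 18.4) in frame 2.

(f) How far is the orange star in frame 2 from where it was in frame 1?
6.0

The orange star moved from (9.5, 8.5) to (3.5, 8.7), a distance of √(6.0² + 0.2²) ≈ 6.0.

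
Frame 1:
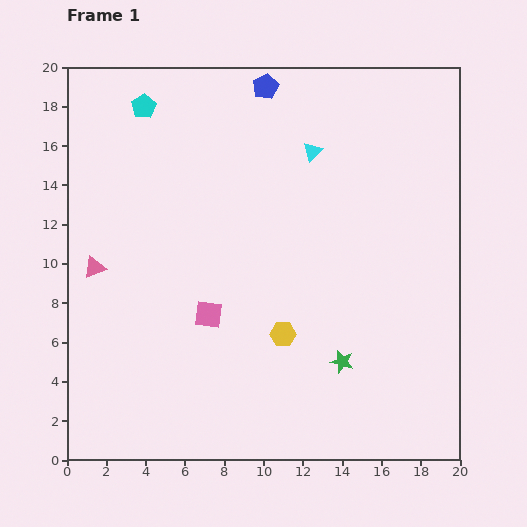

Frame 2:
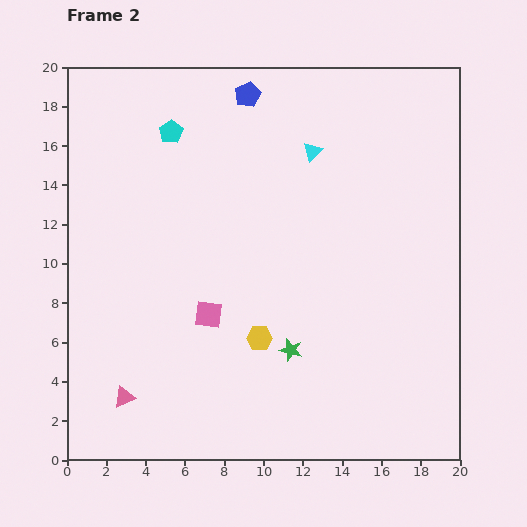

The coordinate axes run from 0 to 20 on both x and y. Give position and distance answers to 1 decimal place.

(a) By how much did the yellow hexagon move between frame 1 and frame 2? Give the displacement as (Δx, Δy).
(-1.2, -0.2)

The yellow hexagon was at (11.0, 6.4) in frame 1 and (9.8, 6.2) in frame 2.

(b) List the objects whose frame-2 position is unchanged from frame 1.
the pink square, the cyan triangle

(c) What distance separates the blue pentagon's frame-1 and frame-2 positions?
1.0

The blue pentagon moved from (10.1, 19.0) to (9.2, 18.6), a distance of √(0.9² + 0.4²) ≈ 1.0.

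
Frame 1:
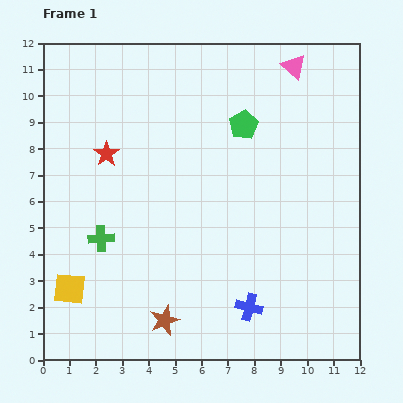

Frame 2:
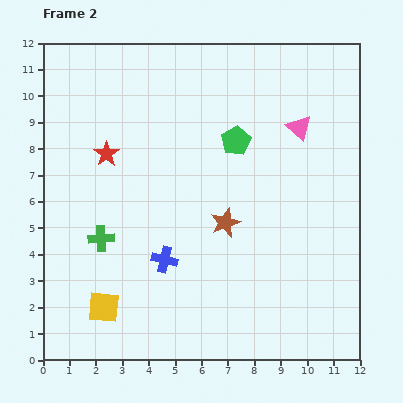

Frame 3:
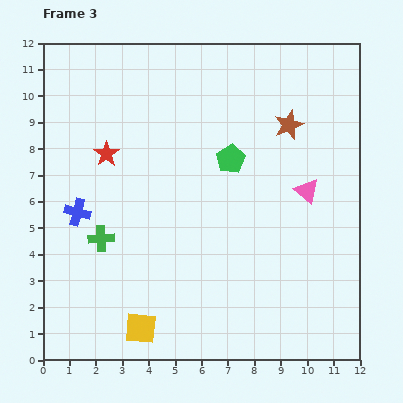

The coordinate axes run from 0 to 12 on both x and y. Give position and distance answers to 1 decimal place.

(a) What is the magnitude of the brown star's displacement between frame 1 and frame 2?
4.4

The brown star moved from (4.6, 1.5) to (6.9, 5.2), a distance of √(2.3² + 3.7²) ≈ 4.4.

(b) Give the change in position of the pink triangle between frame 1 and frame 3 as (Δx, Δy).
(0.5, -4.7)

The pink triangle was at (9.5, 11.1) in frame 1 and (10.0, 6.4) in frame 3.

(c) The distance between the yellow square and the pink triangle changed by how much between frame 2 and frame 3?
-1.8

Distance in frame 2: 10.0. Distance in frame 3: 8.2.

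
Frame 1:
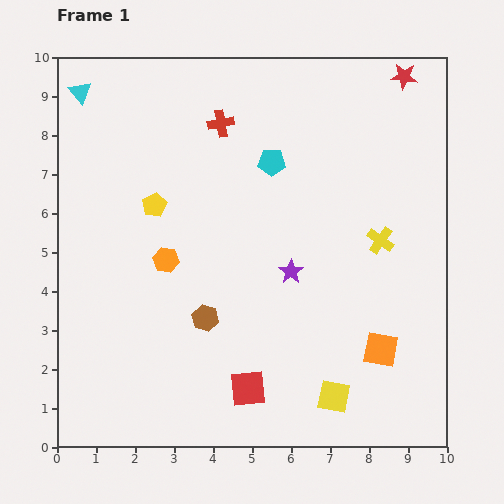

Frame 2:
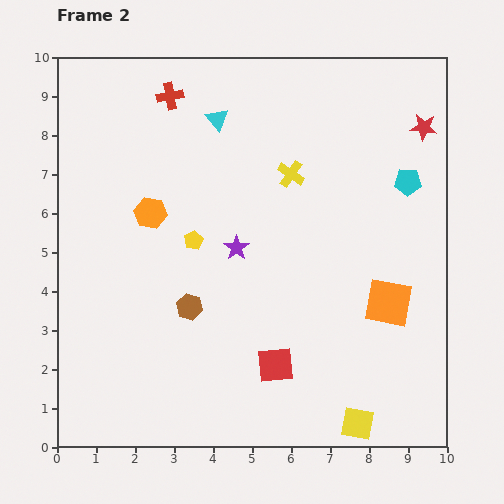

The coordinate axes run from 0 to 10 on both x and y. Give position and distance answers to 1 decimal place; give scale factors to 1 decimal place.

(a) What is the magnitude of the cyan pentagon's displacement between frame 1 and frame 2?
3.5

The cyan pentagon moved from (5.5, 7.3) to (9.0, 6.8), a distance of √(3.5² + 0.5²) ≈ 3.5.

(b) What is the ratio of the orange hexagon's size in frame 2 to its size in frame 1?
1.3×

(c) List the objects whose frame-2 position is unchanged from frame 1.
none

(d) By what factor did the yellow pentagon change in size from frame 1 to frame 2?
0.8×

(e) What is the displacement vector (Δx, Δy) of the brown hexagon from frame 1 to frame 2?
(-0.4, 0.3)

The brown hexagon was at (3.8, 3.3) in frame 1 and (3.4, 3.6) in frame 2.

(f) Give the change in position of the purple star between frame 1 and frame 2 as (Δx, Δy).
(-1.4, 0.6)

The purple star was at (6.0, 4.5) in frame 1 and (4.6, 5.1) in frame 2.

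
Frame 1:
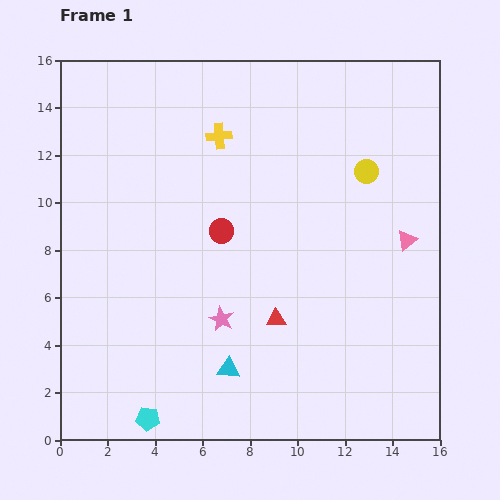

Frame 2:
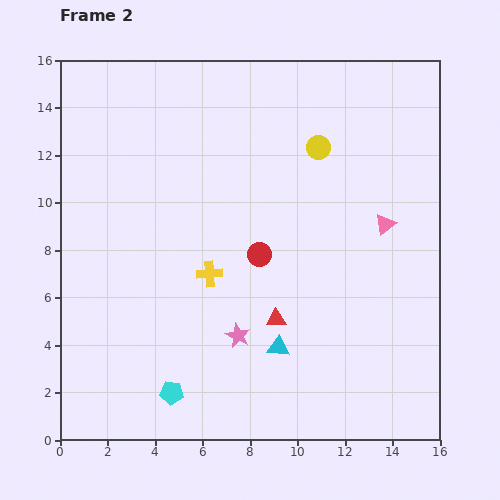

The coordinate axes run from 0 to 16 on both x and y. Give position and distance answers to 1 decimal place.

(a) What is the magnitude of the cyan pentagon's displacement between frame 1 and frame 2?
1.5

The cyan pentagon moved from (3.7, 0.9) to (4.7, 2.0), a distance of √(1.0² + 1.1²) ≈ 1.5.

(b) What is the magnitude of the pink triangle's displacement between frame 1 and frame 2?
1.1

The pink triangle moved from (14.6, 8.4) to (13.7, 9.1), a distance of √(0.9² + 0.7²) ≈ 1.1.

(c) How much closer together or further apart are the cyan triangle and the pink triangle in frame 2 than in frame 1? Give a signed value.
-2.3

Distance in frame 1: 9.2. Distance in frame 2: 6.9.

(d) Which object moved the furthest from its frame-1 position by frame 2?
the yellow cross

(moved 5.8; next 2.3)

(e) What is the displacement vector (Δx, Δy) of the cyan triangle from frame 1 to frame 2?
(2.1, 0.9)

The cyan triangle was at (7.1, 3.0) in frame 1 and (9.2, 3.9) in frame 2.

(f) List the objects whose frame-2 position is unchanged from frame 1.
the red triangle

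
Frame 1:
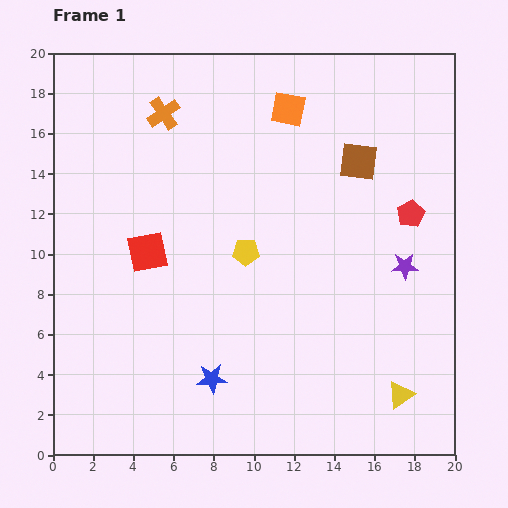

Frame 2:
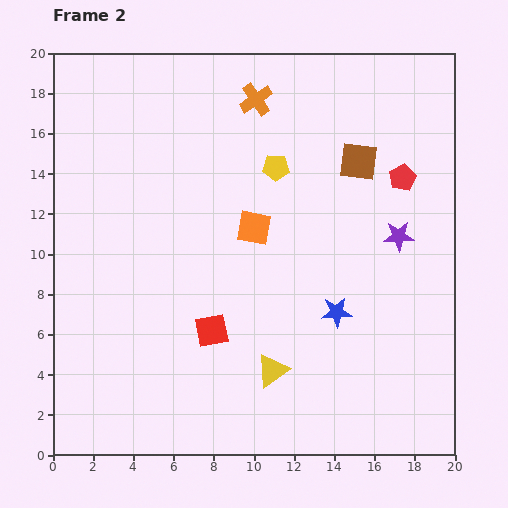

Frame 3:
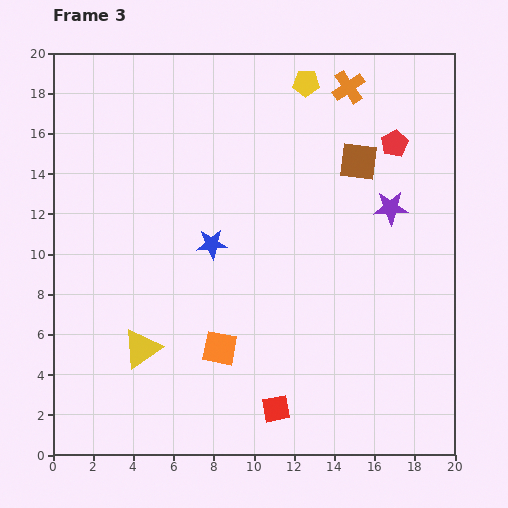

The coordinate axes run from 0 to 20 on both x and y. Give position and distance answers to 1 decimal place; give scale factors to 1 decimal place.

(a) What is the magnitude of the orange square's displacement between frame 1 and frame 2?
6.1

The orange square moved from (11.7, 17.2) to (10.0, 11.3), a distance of √(1.7² + 5.9²) ≈ 6.1.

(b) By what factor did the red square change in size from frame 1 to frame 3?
0.7×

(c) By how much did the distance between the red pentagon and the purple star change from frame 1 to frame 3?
+0.6

Distance in frame 1: 2.6. Distance in frame 3: 3.2.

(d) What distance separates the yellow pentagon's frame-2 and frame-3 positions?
4.5

The yellow pentagon moved from (11.1, 14.3) to (12.6, 18.5), a distance of √(1.5² + 4.2²) ≈ 4.5.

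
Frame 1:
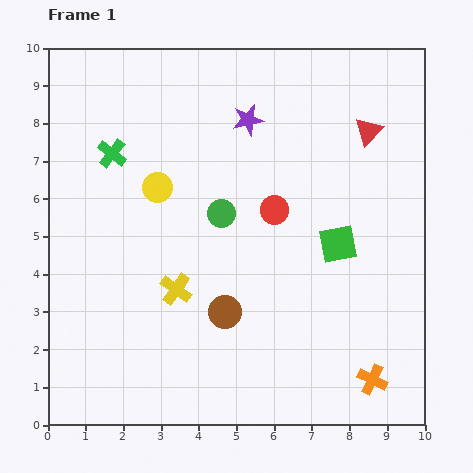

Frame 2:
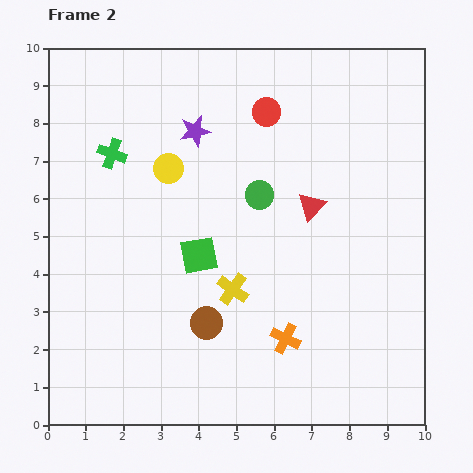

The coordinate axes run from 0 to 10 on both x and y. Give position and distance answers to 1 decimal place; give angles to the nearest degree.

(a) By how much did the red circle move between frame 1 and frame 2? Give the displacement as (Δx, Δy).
(-0.2, 2.6)

The red circle was at (6.0, 5.7) in frame 1 and (5.8, 8.3) in frame 2.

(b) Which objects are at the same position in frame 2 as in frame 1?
the green cross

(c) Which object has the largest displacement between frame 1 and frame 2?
the green square

(moved 3.7; next 2.6)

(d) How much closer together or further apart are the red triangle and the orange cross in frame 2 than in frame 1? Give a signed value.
-3.0

Distance in frame 1: 6.6. Distance in frame 2: 3.6.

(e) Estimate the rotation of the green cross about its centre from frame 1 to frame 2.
18° counter-clockwise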